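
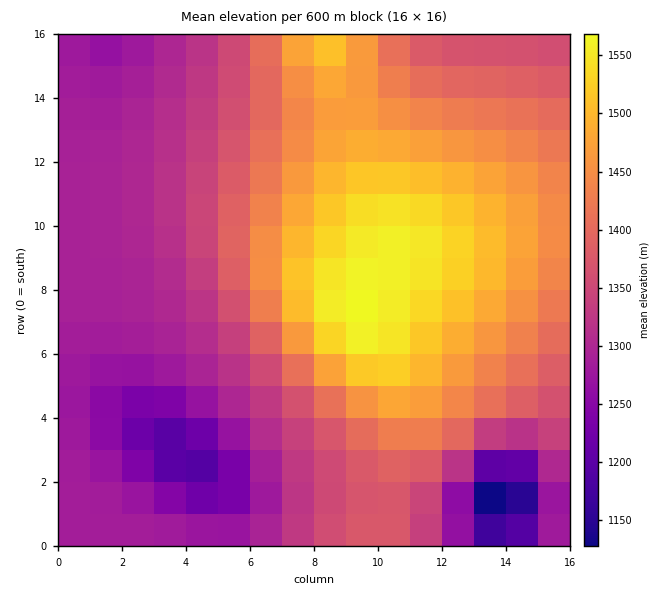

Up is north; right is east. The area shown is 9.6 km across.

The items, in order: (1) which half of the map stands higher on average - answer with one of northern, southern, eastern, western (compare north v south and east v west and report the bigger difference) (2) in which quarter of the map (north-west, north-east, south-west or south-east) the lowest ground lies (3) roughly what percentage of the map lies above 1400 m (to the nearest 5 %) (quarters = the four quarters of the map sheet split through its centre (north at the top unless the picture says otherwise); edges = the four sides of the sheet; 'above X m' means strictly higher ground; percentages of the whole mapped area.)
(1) On average the eastern half of the map is the higher ground.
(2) Look to the south-east quarter for the lowest ground.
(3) Ground above 1400 m makes up about 40 % of the sheet.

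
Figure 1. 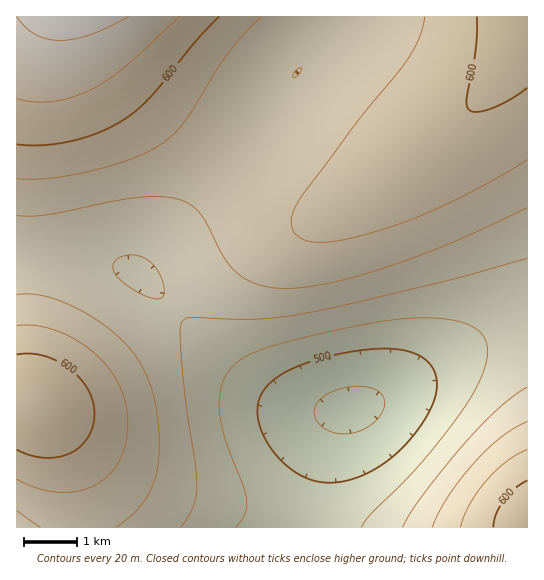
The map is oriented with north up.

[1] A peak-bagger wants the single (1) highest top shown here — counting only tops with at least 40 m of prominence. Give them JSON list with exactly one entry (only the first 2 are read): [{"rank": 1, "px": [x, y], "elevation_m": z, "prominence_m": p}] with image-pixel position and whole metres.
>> [{"rank": 1, "px": [33, 403], "elevation_m": 619, "prominence_m": 69}]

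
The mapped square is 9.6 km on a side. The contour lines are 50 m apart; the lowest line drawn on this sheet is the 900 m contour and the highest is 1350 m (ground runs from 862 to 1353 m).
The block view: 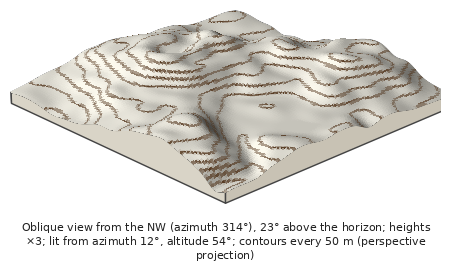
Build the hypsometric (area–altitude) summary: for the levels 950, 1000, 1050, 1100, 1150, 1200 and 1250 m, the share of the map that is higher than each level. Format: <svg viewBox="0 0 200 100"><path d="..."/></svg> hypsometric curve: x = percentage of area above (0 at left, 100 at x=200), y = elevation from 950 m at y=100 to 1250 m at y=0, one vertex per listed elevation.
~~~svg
<svg viewBox="0 0 200 100"><path d="M178 100l-16-17-39-16-28-17-30-17-24-16-26-17"/></svg>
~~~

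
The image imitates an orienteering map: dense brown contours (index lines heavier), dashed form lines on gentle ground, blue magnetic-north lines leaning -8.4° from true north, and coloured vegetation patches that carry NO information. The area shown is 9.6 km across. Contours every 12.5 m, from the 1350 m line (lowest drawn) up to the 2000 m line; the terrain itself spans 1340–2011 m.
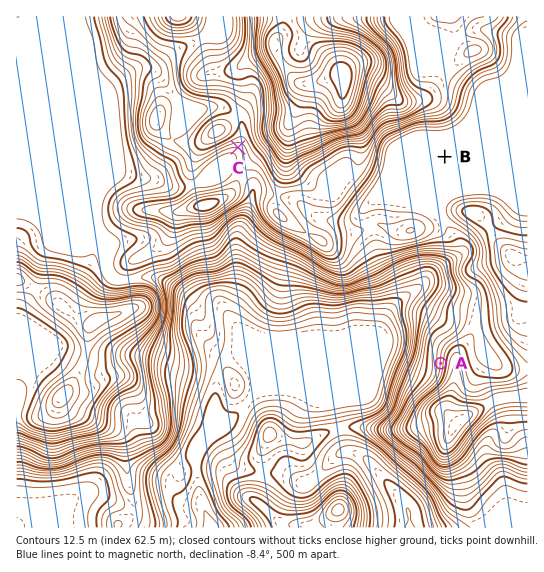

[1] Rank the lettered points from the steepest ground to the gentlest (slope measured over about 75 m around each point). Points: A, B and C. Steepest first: A C B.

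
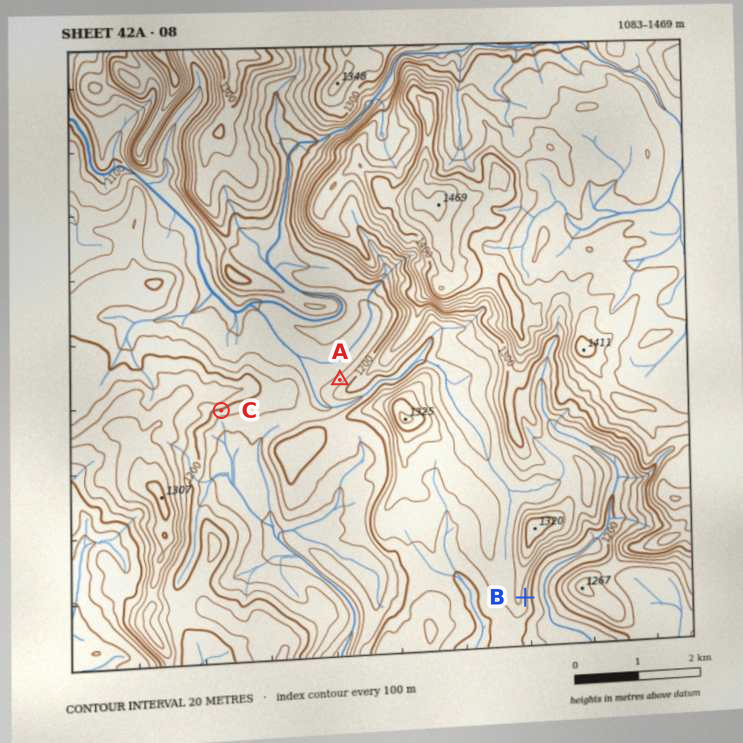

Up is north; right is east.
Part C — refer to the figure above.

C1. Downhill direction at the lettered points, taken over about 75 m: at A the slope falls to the NW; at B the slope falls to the E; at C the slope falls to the S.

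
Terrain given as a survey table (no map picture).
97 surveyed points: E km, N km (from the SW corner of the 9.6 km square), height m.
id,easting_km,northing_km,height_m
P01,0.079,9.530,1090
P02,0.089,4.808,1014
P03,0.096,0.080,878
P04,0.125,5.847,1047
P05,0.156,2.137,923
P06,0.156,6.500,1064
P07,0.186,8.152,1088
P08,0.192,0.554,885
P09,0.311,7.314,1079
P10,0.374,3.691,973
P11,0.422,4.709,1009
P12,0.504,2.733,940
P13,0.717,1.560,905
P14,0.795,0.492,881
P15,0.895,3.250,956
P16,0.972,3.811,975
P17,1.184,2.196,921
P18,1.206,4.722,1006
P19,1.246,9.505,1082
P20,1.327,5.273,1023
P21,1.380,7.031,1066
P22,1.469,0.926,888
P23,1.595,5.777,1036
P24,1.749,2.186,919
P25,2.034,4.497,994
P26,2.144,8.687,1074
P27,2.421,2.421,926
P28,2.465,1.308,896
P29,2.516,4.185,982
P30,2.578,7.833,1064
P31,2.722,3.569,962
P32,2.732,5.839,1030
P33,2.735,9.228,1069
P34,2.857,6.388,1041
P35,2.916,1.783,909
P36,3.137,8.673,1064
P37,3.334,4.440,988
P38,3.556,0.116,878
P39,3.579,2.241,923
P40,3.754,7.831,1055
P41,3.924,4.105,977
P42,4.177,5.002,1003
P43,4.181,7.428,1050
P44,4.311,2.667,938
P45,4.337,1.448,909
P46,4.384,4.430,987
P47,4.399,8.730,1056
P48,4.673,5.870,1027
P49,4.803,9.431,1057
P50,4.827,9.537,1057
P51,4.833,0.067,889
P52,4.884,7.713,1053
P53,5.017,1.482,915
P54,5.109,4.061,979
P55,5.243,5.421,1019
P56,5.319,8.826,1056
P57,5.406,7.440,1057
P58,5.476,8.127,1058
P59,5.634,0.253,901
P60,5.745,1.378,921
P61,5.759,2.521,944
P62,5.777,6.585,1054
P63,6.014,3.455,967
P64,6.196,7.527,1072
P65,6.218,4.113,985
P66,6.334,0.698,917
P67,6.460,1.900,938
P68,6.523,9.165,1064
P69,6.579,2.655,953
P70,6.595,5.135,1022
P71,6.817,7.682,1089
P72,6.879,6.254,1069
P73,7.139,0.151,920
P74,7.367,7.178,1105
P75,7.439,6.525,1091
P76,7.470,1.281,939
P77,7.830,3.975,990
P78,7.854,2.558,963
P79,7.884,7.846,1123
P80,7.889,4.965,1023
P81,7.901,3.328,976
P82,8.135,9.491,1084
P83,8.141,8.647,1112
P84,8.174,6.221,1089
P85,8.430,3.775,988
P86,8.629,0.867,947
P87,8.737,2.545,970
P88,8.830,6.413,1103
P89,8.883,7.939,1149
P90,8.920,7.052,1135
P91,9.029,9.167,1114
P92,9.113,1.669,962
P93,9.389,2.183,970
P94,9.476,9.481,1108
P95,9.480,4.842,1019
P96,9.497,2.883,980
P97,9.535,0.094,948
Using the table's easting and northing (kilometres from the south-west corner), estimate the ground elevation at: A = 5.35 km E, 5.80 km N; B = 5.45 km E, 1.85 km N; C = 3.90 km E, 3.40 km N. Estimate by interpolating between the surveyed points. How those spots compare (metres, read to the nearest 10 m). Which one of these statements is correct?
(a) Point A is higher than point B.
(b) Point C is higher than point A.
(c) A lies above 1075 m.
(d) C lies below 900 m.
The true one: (a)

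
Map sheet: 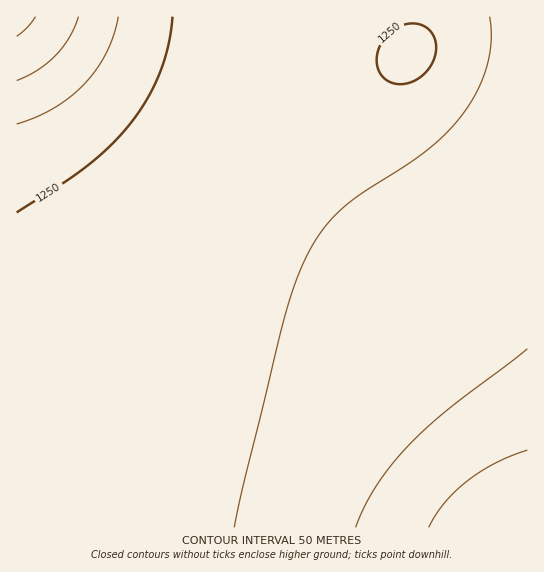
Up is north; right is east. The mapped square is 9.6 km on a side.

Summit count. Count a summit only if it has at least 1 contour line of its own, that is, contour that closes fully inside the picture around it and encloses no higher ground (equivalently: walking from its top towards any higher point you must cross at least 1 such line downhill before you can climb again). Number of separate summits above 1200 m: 1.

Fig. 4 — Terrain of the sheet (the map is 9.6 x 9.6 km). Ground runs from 1060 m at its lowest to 1420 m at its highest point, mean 1210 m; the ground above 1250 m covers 8.4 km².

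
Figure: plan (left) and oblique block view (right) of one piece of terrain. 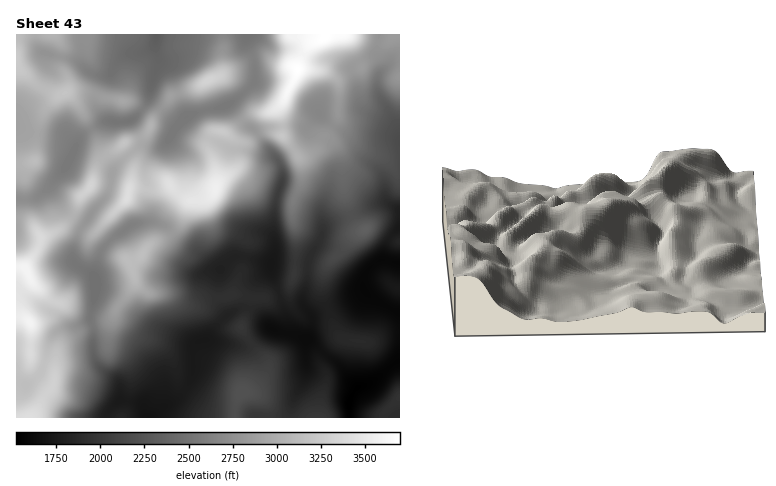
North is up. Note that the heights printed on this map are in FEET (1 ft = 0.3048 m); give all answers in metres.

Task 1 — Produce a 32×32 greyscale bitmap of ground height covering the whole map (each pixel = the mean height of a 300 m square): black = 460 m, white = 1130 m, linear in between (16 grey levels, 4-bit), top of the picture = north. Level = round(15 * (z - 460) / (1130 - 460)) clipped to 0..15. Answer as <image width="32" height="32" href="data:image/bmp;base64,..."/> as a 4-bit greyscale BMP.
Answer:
<image width="32" height="32" href="data:image/bmp;base64,Qk12AgAAAAAAAHYAAAAoAAAAIAAAACAAAAABAAQAAAAAAAACAAATCwAAEwsAABAAAAAAAAAAAAAAABEREQAiIiIAMzMzAERERABVVVUAZmZmAHd3dwCIiIgAmZmZAKqqqgC7u7sAzMzMAN3d3QDu7u4A////AN3KdTIiERIjNERDMzMgEjPMy5ZDIhESIjRVRDIzIAEju8yXUyIiIiI0VUQyIiAAErvMp2QzIiIiI0REMhIhAAHMvKhlVDIiIiM0RDESEREQzLuoZ2QzMiIiMzMhESIiEc27qHd1RDIiIjMhEREiIiHeyph4hlQzIiIzERESIiIh7cuoeJdlRDMyMiESEiEREd3MuXiZh2VDMzMiIiIhERHd26h3mqmGQzMzIiIiIRER7sqHd5uodTMiMiIzMzEREe24d3irqXVDIiIiIzRCERHduHiIq7qGVDIiIiMzRDERvMqJmJmqmFVDMyI0M0VTIqzMqamImZmGZDMiRUNFVTKru6mbqIiauoVEM1ZURVVCmZqqmsuqrN3IZlNnVFVUMpiJrLq9u83d7JhkZ2VWVDOpiJvKvczd3e25hVh2ZmVEqpd5uqy7y7zdyoZZh2ZlVauYeKqrupmrzMp2eph3ZVWqmHiau6h4m7u6h6qZh2ZVqph4mZqpd5u7upq5mYh2VaqYiId3moeJqqmruYiIdlWqqpqYiImId4iKzcmImHZVqru6mZmHmZmHea3riJh3Zqu7upiIdomsuoiL7amZh3i7qqh3d3Znm8yoi+/cuZh5ypmYh3dmZniqmIvv7LmZiLmZmId2ZmZ3iYeK3u3LqZm6qpiHdmZmd4h3et7/7sqZ"/>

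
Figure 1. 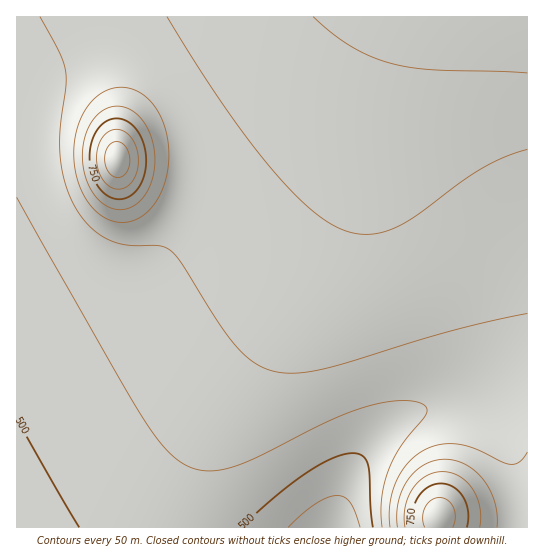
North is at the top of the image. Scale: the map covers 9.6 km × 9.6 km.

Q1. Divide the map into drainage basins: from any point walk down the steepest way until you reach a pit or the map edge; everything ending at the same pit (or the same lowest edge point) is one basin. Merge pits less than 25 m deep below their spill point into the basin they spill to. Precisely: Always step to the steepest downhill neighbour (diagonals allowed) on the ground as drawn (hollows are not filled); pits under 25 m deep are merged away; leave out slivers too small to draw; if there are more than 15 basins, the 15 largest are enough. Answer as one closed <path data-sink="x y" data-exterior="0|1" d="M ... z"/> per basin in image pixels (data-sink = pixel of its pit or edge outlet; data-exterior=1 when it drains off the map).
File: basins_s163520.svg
<path data-sink="17 527" data-exterior="1" d="M401 16l-385 1 1 511 159-1 1-20 8-29 26-53 32-51 64-85 24-38 9-18 15-44 22-108z"/><path data-sink="333 527" data-exterior="1" d="M527 16l-125 0-2 2-23 63-22 108-15 44-9 18-24 38-64 85-39 63-21 49-7 31 1 11 351-1z"/>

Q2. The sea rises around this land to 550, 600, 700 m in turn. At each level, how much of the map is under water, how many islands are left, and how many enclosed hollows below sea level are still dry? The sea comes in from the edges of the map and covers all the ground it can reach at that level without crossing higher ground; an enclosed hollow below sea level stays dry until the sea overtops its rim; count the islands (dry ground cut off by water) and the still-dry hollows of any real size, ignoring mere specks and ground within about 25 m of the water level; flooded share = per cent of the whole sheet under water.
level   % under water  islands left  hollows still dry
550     19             0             0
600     43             0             0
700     93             1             0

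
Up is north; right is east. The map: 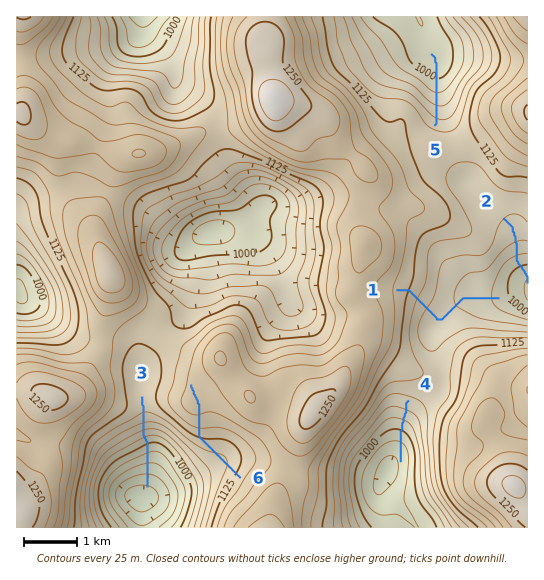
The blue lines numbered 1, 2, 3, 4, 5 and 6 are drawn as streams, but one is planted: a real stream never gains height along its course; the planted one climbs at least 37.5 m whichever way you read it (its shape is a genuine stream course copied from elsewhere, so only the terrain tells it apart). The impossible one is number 6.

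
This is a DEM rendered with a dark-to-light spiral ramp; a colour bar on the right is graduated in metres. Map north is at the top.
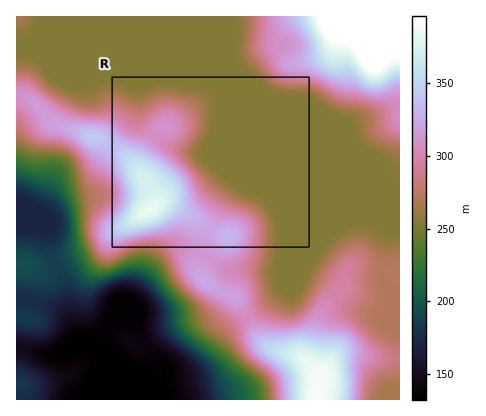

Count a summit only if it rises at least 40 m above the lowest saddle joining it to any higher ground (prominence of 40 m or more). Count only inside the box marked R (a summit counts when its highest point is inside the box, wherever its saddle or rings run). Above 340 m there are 1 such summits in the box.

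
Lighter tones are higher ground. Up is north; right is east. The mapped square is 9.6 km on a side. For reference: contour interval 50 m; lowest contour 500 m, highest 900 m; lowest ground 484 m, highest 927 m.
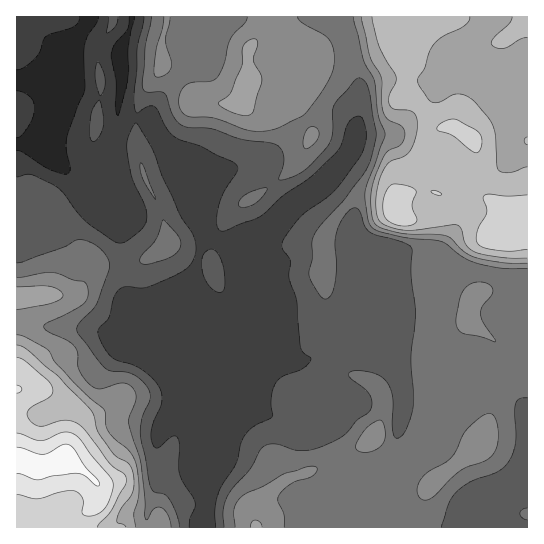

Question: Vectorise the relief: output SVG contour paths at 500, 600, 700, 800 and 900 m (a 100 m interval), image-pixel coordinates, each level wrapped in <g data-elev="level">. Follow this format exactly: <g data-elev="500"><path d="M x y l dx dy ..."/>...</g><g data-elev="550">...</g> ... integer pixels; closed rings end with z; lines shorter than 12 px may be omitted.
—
<g data-elev="500"><path d="M17 138l5-3 7-9 4-9 2-8-1-7-4-5-7-5-6-1"/><path d="M17 70l8-3 12-10 9-20 28-11 4-4 1-5"/><path d="M98 17l-1 6-8 11-4 8-1 12 1 36-18 48-1 12 4 17-1 6-6 1-12-4-29-18-5-1"/><path d="M134 17l-6 30 1 23-2 12-9 33-3-8 1-26-5-22 0-6 4-10 13-14 1-12"/></g><g data-elev="600"><path d="M180 527l-3-12-7-15-5-6-12-3-4-10-9-48 2-16 8-18 0-5-2-5-6-8-9-7-8-2-14-1-6-3-28-37 0-4 2-4 14-14 5-8 11-32 0-6-2-6-12-12-8-4-8-1-16 7-46 16"/><path d="M441 527l8-24 8-12 16-10 26-10 10-10 5-10 2-9-1-38 4-5 8-1"/><path d="M527 508l-5 2-2 4 2 4 5 2"/><path d="M141 263l8 1 17-5 8-4 6-6 1-6-2-5-16-18-8 20-14 17-1 4z"/><path d="M241 207l8-1 6-3 9-8 3-7-9 1-14 6-6 8 1 3z"/><path d="M155 199l-10-30-4-6-1 6 2 8z"/><path d="M151 17l-6 30-3 36 2 7 3 2 12 0 6 1 9 24 4 5 5 4 28 3 28 10 31 4 8 3 4 5 2 7-5 22 11-2 12-6 23-22 4-7 3-6 0-26 3-8 22-24 4-1 5 5 4 12 6 38-6 28-7 13-17 24-28 31-6 12 1 16-4 18 4 9 9 14 3 1 4-1 4-8 3-20-1-25 1-11 5-13 10-12 4-1 4 2 6 16 5 6 36 11 4 3 2 4-1 25 4 38-4 45 3 44-3 13-7 18-6 5-3 0-1-3-2-10 1-28-3-9-4-7-5-5-8-3-14-2-8 0-3 3 1 3 16 12 6 8 1 8-3 6-12 9-15 17-24 11-9 2-11 0-24-6-11 3-4 4-9 18-16 17-7 11-4 14 1 16"/></g><g data-elev="700"><path d="M136 527l-2-13 4-15 1-13-2-19-4-11-6-7-12-9-7-9-2-6-1-12-2-4-13-11-18-17-17-19-7-12-22-13-9-2"/><path d="M262 527l-2-5-5-2-3 2-2 5"/><path d="M17 309l34-6 9-4 3-4-4-5-9-4-33 1"/><path d="M243 115l6 0 4-2 9-31-1-7-8-14 5-16-1-4-2-2-6 1-6 6-1 19-10 25-3 5-11 8 9 7z"/><path d="M361 17l9 40 11 21 1 24 1 11 6 7 13 7 3 6-1 6-3 6-12 5-4 5-10 23-4 23 1 16 3 6 7 5 19 5 45 3 5 3 14 14 13 5 27 5 22 0"/></g><g data-elev="800"><path d="M98 527l1-4 13-14 13-24 1-8-3-4-13-9-24-33-9-8-14-3-22 6-6-1-5-4-3-6 1-5 5-4 17-9 3-4 0-4-6-10-22-18-8-4"/><path d="M402 226l11-1 4-4-5-15 4-15-7-5-16-2-4 3-4 8-2 8 0 10 2 5 4 3z"/><path d="M438 195l4-1-7-3-4 0z"/><path d="M527 195l-20 1-18-2-5 1-1 3 3 9 1 6-8 14-3 11 3 7 8 4 22 2 18-1"/><path d="M475 153l4-2 3-9-1-7-4-4-23-12-8 2-8 5-1 3 1 2 15 5z"/></g><g data-elev="900"><path d="M17 473l21 7 15-4 25-3 7 3 12 10 3-1-2-5-12-12-12-19-5-4-7 0-12 7-7 2-26-7"/></g>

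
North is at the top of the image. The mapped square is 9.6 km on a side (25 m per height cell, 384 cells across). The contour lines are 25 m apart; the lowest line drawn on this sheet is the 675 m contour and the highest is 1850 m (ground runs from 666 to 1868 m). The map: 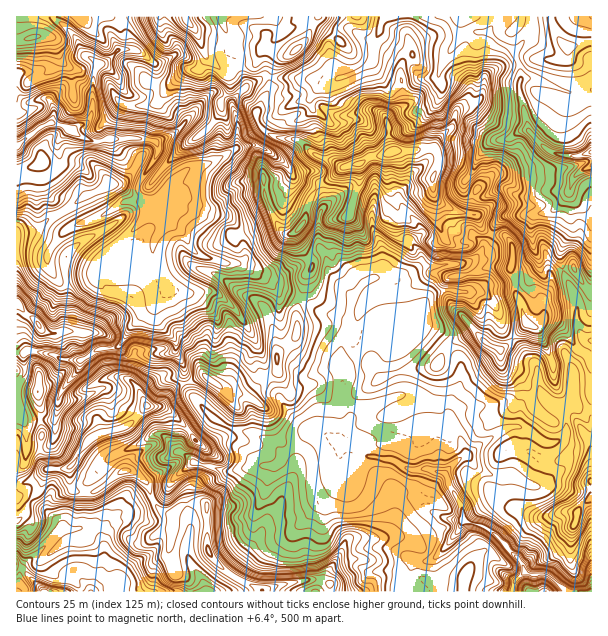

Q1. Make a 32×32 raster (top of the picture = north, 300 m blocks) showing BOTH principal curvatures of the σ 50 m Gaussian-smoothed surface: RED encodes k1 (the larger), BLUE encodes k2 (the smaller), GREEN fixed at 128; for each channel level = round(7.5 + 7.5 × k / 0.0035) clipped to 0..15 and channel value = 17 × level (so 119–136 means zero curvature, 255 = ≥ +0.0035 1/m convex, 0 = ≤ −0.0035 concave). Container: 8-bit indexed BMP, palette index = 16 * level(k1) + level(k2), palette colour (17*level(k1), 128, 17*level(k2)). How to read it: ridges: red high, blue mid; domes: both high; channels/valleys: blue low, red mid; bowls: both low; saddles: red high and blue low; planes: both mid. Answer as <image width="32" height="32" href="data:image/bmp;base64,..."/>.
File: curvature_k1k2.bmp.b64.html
<image width="32" height="32" href="data:image/bmp;base64,Qk02CAAAAAAAADYEAAAoAAAAIAAAACAAAAABAAgAAAAAAAAEAAATCwAAEwsAAAABAAAAAAAAAIAAABGAAAAigAAAM4AAAESAAABVgAAAZoAAAHeAAACIgAAAmYAAAKqAAAC7gAAAzIAAAN2AAADugAAA/4AAAACAEQARgBEAIoARADOAEQBEgBEAVYARAGaAEQB3gBEAiIARAJmAEQCqgBEAu4ARAMyAEQDdgBEA7oARAP+AEQAAgCIAEYAiACKAIgAzgCIARIAiAFWAIgBmgCIAd4AiAIiAIgCZgCIAqoAiALuAIgDMgCIA3YAiAO6AIgD/gCIAAIAzABGAMwAigDMAM4AzAESAMwBVgDMAZoAzAHeAMwCIgDMAmYAzAKqAMwC7gDMAzIAzAN2AMwDugDMA/4AzAACARAARgEQAIoBEADOARABEgEQAVYBEAGaARAB3gEQAiIBEAJmARACqgEQAu4BEAMyARADdgEQA7oBEAP+ARAAAgFUAEYBVACKAVQAzgFUARIBVAFWAVQBmgFUAd4BVAIiAVQCZgFUAqoBVALuAVQDMgFUA3YBVAO6AVQD/gFUAAIBmABGAZgAigGYAM4BmAESAZgBVgGYAZoBmAHeAZgCIgGYAmYBmAKqAZgC7gGYAzIBmAN2AZgDugGYA/4BmAACAdwARgHcAIoB3ADOAdwBEgHcAVYB3AGaAdwB3gHcAiIB3AJmAdwCqgHcAu4B3AMyAdwDdgHcA7oB3AP+AdwAAgIgAEYCIACKAiAAzgIgARICIAFWAiABmgIgAd4CIAIiAiACZgIgAqoCIALuAiADMgIgA3YCIAO6AiAD/gIgAAICZABGAmQAigJkAM4CZAESAmQBVgJkAZoCZAHeAmQCIgJkAmYCZAKqAmQC7gJkAzICZAN2AmQDugJkA/4CZAACAqgARgKoAIoCqADOAqgBEgKoAVYCqAGaAqgB3gKoAiICqAJmAqgCqgKoAu4CqAMyAqgDdgKoA7oCqAP+AqgAAgLsAEYC7ACKAuwAzgLsARIC7AFWAuwBmgLsAd4C7AIiAuwCZgLsAqoC7ALuAuwDMgLsA3YC7AO6AuwD/gLsAAIDMABGAzAAigMwAM4DMAESAzABVgMwAZoDMAHeAzACIgMwAmYDMAKqAzAC7gMwAzIDMAN2AzADugMwA/4DMAACA3QARgN0AIoDdADOA3QBEgN0AVYDdAGaA3QB3gN0AiIDdAJmA3QCqgN0Au4DdAMyA3QDdgN0A7oDdAP+A3QAAgO4AEYDuACKA7gAzgO4ARIDuAFWA7gBmgO4Ad4DuAIiA7gCZgO4AqoDuALuA7gDMgO4A3YDuAO6A7gD/gO4AAID/ABGA/wAigP8AM4D/AESA/wBVgP8AZoD/AHeA/wCIgP8AmYD/AKqA/wC7gP8AzID/AN2A/wDugP8A/4D/APWgwreFh3Wjs8aDlPXn5/Xk2aallnaHh6eXxqDy0KDg0sh2doeFhLbXlKX2hWR0dIT2hKWWhpWVl6jE87DU58HEkrenlpXItMeD93VlhnZ2hZPGhZaGmJOluOaQpZXGotemdIWWlZa2t4T2dXWWh4aHlce2l4eIuJDAgManltezx4J0hJOFZbbWpviFlYWXh3aGdYaHh4a1oMfHp6bHx+SWtMXX6INj9XDH18WVhZeXd3d3d4eHl7eQt6iHdnR0xbT39aSE9/bXsbLDgHSGhqeHd4eHmJWTkbaWlXWGh4TIksSD9nOCtZOikPL2hIaGl4eHh4WUpaeno4S5l5eXlrWj5nLH97WjspH09qSVhZaGh4eGh4eHh4eVlpSXhoV0tnTUoca3pfeE1vZxgbSFtnV2h4eHiId3h4aYl4WGuKS2lPZwo7aFpvf3YnG21uejp4aXhoaGh4eHdoaFlqaElJaS+LDl5KT3pKPA19eXlZWmp5aGp5eGhpaGhqa2lrSkprL5wYC42LWUyKDnlpaU14WGdnanl6enyYWEyLaE5ZOmgKCzs4Cg5sWwtbaVp4HXp4Z2h5Z2doank5X3xWPkcbaE9/f4+eWAc5OWx7STlKXIlpeGh3d3dnWT9pWy2ce0hPW1lKeXxpR2hYWU1IDHlMiFhoaXdod2lPijk5TGyJWV15aUlXOEhod2dXOR6MiDtZaHdpeXl3WioHKD55bIg6W1dLR0dXeHh4WV1+aWg3SmyHWGdoZ2pdb3xYPmpcWh5LVjx5Z0h4eGlueigoOElaPFlIWFdZWCoYCShPeSxcSzt4aT58aDhoaWlLe4pYXY+HGEpdWCtbL41rSj+ZDYlJTIxpWCovekh3aGdZWUdfbm0efqoLi3k8aV1rGigpWFlpaVtceWgaOGh3aFhJbHtIXkcfeAtpOn5tXE57SVloWWhXSVuMXpseaFhpXXtPeWgueloqKlg7fmUOazk4aGg7i2l3Sk1pbUsOVzg4WV+sKAkuX41JWVk/iVoNi4hrfXwpLIpcallMjBxPeEgWDggMX3xYXW+Pfm6KaClKWngKCgsMCxgPKAcIGQ1PjVoPj15qWDhZP0kaTm1oODo4C3qKXYtKLVoMfIt9hwo/eQ+HSlk7S0tPmTgYH2pqaXkpiYl6OBpNeA+LOmtpaQ48DGl5WUhZa2g8XHcNbot4Sll4eHtMekxsDBt8bFx7bXlKK0c3V1hIWF1oJypcfWdISFhoaFhcajgMLWgJCz1paWt8bHlHWmhIbGuISVhca0t7eohse42ZDXooGW1YTGhoaoldjGo8eEhaenhoWGhZWFhrimhqWQxramo9jE+KWFlpaFhsa1k7eDtZSVlpaGl4WnhoY="/>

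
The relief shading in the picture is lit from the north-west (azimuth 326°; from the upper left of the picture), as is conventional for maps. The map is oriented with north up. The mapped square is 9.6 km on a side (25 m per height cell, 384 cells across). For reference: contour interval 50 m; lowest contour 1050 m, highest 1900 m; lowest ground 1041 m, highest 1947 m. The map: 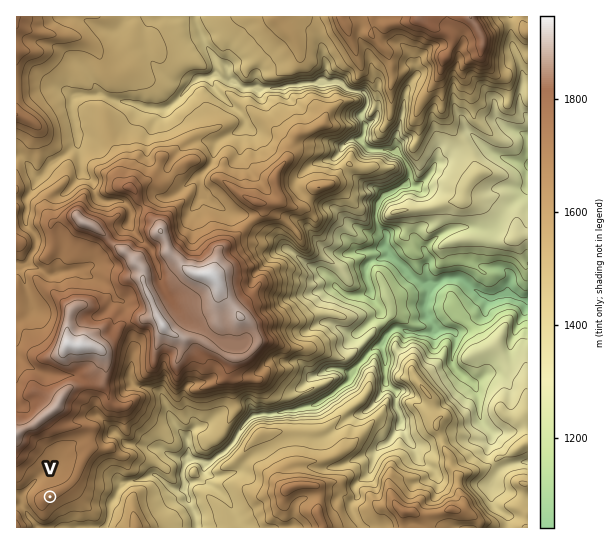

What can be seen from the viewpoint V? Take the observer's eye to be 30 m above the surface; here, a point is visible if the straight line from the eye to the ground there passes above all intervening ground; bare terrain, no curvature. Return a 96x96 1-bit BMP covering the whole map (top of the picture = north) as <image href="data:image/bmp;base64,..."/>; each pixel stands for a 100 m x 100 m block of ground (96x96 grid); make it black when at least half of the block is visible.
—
<image width="96" height="96" href="data:image/bmp;base64,Qk2+BAAAAAAAAD4AAAAoAAAAYAAAAGAAAAABAAEAAAAAAIAEAAATCwAAEwsAAAIAAAAAAAAA////AAAAAADAej4AB//vwAAAAACAej4AB//ngAAAAACH/j4AD//ngAAAAAAH/hwAH//HgAGAAAAP/BwAH//BgAMAAAAP+AwAPf/AAAIAAAAP+A4AO//gAAAAAADP8AcAf//gAAAAAAD/8ACAf//4AAAAAAD/8AAI///4AAAAAAD/8AAYz/+AAAAAAAD/+AAYB//gAAAAAAD/+AgAB//wAAAAAAD//BgAM//4AAAAgAD//kAAcP/4CAAAgAD//AAAfH/8HgABAAD//AAAfj/+PwABAAD//gAAPh//nIADAAB//gAAPwwfxIAGAAAfgAAAHwQAIEAOAAAHwBwAH4AAECAPAAAD4HwAH8AADBAfAAABgPgAf8AABgg+AAAACMAAf4HAA4B8AAAAWYAA/4YAAYA8AAAAP4AH//4DAcA4AAAAH4AH//4AwMAwAAAAA4AO//wAAMDwAAAAB4AO/wAAAGDgAAAAB4AOf4AAACDAAAAAB8BOd+AAAADAAAAAB8BOZ/AAAADAAAAAH4BOHgAAAAHAAAAAHwBvHAAAAABgAAAAAAB/MAAAAAAAAAAAAAB/AAAAAAAAAAAAAAB4AAAAAAAAAAAAAABwAAAAAAAAAAAAAADgAHAAAAAAAAAAAADgAEAAAAAAAAAAAABAAMAAAAAAAAAAAABAAIAAAAAAAAAAAABAAAAAAAAAAAAAAACAAAAAAAAAAAAAAAAAAAAAAAAAAAAAAAAAAAAAAAAAAAAAAAAAAAAAAAAAAAAAAAAAAAAAAAAAAAAAAAAAAAAAAAAAAAAAAAAAAAAAAAAAAAAAAAAAAAAAAAAAAAAAAAAAAAAAAAAAAAAAAAAAAAAAAAAAAAAAAAAAAAAAAAAAAAAAAAAAAAAAAAAAAAAAAAAAAAAAAAAAAAAAAAAAAAAAAAAAAAAAAAAAAAAAAAAAAAAAAAAAAAAAAAAAAAAAAAAAAAAAAAAAAAAAAAAAAAAAAAAAAAAAAAAAAAAAAAAAAAAAAAAAAAAAAAAAAAAAAAAAAAAAAAAAAAAAAAAAAAAAAAAAAAAAAAAAAAAAAAAAAAAAAAAAAAAAAAAAAAAAAAAAAAAAAAAAAAAAAAAAAAAAAAAAAAAAAAAAAAAAAAAAAAAAAAAAAAAAAAAAAAAAAAAAAAAAAAAAAAAAAAAAAAAAAAAAAAAAAAAAAAAAAAAAAAAAAAAAAAAAAAAAAAAAAAAAAAAAAAAAAAAAAAAAAAAAAAAAAAAAAAAAAAAAAAAAAAAAAAAAAAAAAAAAAAAAAAAAAAAAAAAAAAAAAAAAAAAAAAAAAAAAAAAAAAAAAAAAAAAAAAAAAAAAAAAAAAAAAAAAAAAAAAAAAAAAAAAAAAAAAAAAAAAAAAAAAAAAAAAAAAAAAAAAAAAAAAAAAAAAAAAAAAAAAAAAAAAAAAAAAAAAAAAAAAAAAAAAAAAAAAAAAAAAAAAAAAAAAAAAAAAAAAAAAAAAAAAAAAAAAAAAAAAAAAAAAAAAAAAAAAAAAAAAAAAAAAAAAAAAAAAAAAAAAAAAAAAAAAAAAAA="/>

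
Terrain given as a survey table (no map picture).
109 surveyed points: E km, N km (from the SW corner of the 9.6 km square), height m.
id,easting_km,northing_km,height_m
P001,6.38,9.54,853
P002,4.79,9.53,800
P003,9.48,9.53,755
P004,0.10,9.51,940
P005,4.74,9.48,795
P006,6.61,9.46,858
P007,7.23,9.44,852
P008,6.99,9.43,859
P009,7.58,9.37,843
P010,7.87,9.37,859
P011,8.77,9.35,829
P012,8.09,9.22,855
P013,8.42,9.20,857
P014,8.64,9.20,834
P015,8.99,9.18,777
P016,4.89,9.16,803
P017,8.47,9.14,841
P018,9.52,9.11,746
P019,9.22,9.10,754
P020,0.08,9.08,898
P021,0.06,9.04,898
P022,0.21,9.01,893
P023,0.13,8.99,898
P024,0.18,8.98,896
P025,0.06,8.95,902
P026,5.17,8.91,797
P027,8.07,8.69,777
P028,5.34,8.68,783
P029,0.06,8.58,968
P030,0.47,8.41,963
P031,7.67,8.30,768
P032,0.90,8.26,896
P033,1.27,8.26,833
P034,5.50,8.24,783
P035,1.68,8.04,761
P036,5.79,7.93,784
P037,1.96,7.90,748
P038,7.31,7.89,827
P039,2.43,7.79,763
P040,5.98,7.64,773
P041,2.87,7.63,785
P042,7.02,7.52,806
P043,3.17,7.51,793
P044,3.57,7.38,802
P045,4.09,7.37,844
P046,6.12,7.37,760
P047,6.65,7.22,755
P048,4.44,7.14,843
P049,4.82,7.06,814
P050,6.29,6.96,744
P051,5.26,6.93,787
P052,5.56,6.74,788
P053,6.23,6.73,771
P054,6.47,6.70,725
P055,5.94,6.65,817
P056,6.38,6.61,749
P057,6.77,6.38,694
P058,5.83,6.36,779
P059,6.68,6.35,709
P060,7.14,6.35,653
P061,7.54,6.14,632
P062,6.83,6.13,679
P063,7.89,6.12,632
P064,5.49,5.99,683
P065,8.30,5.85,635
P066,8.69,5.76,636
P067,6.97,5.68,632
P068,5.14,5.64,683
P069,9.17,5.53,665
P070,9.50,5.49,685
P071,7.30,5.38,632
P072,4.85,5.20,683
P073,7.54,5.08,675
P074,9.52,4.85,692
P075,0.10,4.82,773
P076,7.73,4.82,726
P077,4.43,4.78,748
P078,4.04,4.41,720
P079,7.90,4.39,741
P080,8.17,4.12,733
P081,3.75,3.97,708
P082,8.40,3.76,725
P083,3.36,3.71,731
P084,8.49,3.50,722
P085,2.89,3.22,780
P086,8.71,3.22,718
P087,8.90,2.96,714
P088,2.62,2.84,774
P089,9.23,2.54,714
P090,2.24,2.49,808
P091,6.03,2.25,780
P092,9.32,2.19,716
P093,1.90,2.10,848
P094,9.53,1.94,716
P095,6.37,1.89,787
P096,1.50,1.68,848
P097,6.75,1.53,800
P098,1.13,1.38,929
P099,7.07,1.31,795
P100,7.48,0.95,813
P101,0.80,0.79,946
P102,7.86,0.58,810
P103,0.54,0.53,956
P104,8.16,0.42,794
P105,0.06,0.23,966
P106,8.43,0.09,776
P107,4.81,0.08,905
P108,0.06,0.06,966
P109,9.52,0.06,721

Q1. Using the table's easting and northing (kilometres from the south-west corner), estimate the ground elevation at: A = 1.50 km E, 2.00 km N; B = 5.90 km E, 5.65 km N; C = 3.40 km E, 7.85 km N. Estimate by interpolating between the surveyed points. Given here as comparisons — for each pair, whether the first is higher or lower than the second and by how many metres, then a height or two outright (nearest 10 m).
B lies lower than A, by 150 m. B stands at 680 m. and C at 780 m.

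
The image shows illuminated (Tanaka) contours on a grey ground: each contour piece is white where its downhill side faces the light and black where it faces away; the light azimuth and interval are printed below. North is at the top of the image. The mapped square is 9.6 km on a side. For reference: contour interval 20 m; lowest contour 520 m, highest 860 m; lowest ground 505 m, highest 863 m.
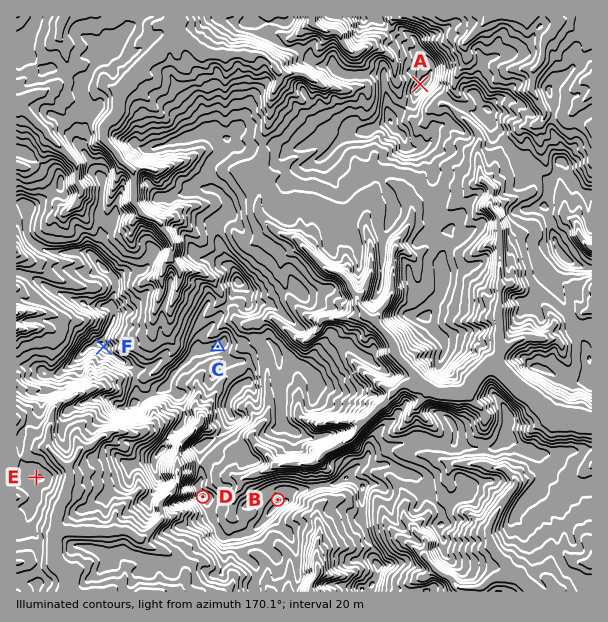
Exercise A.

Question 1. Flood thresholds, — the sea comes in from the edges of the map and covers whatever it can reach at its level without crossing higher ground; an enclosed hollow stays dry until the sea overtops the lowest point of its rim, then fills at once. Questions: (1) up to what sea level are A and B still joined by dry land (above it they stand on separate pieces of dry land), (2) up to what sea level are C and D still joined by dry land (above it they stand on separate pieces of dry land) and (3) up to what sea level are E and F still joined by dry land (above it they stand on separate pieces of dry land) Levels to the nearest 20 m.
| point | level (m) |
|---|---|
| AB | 660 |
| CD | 740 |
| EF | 580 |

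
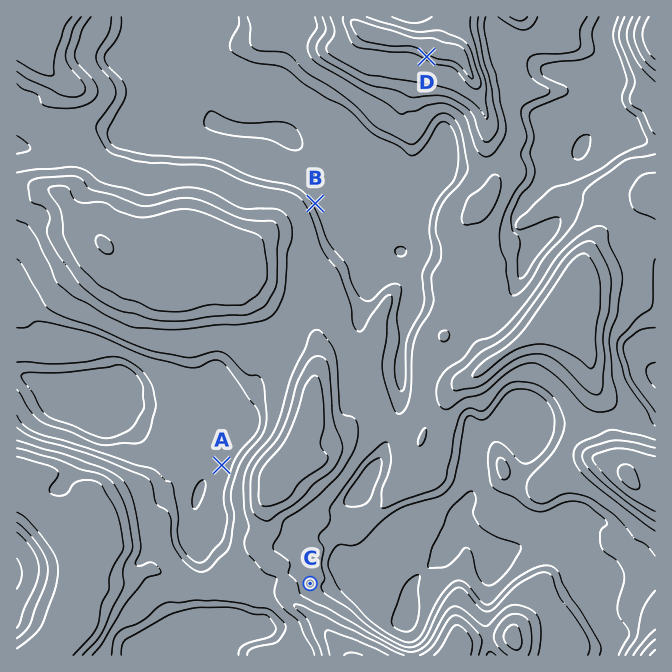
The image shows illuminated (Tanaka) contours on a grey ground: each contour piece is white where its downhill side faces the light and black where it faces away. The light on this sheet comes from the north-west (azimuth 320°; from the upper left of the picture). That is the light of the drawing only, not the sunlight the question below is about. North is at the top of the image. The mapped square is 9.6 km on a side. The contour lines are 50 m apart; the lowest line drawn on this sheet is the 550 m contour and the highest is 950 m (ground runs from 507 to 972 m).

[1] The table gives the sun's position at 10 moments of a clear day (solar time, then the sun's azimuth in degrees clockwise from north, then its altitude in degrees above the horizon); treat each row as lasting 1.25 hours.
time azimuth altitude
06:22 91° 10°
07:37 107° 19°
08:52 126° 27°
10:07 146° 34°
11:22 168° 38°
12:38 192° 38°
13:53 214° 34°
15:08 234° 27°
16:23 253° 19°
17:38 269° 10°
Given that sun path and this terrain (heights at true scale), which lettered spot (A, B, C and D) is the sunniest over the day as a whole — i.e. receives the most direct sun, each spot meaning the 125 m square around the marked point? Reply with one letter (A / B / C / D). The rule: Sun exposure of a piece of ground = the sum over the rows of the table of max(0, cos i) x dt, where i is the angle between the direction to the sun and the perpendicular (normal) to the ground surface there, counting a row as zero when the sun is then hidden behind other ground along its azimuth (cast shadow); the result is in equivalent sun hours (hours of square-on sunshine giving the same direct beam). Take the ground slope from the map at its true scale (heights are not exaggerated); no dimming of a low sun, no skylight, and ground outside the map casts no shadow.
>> D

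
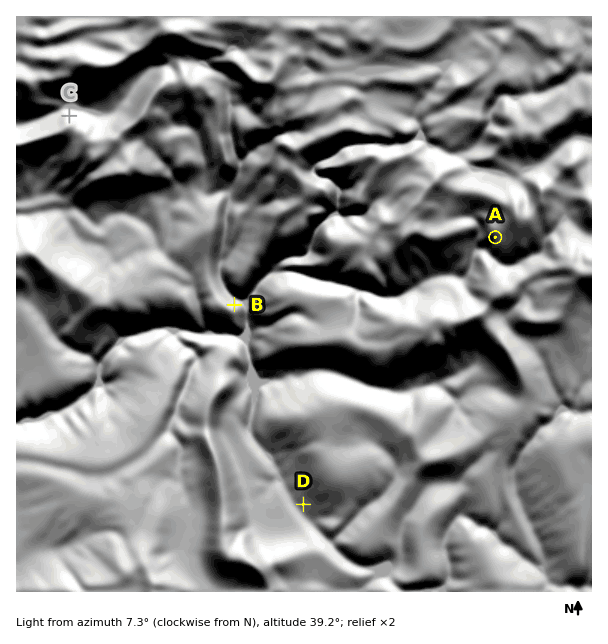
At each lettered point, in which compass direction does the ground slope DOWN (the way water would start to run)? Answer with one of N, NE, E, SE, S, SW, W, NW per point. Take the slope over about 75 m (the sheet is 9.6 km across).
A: SW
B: NE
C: N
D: SW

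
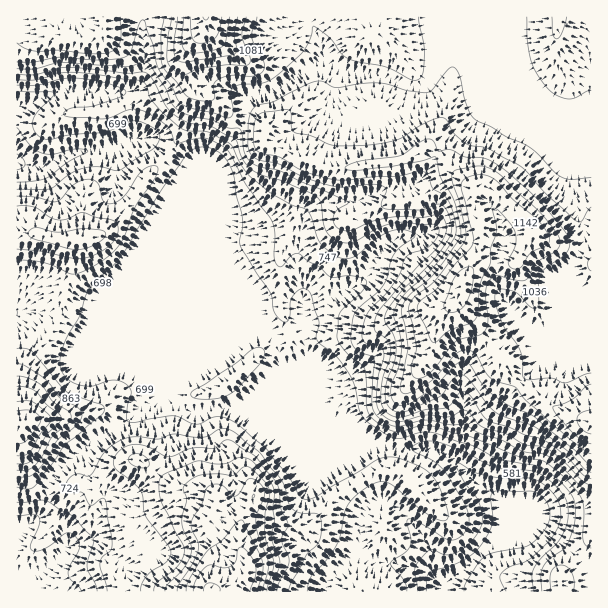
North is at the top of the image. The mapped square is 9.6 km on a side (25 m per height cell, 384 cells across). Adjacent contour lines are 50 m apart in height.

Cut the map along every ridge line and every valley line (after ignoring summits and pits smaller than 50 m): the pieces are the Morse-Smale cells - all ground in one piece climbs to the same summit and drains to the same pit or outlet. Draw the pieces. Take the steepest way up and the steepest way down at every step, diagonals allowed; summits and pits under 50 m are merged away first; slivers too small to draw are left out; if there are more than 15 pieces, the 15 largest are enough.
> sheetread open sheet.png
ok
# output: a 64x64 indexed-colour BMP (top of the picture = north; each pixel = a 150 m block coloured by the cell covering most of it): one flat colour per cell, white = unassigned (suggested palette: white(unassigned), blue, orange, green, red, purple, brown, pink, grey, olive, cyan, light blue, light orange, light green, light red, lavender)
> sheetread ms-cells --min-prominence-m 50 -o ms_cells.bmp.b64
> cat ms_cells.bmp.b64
<image width="64" height="64" href="data:image/bmp;base64,Qk12CAAAAAAAAHYAAAAoAAAAQAAAAEAAAAABAAQAAAAAAAAIAAATCwAAEwsAABAAAAAAAAAA////ALR3HwAOf/8ALKAsACgn1gC9Z5QAS1aMAMJ34wB/f38AIr28AM++FwDox64AeLv/AIrfmACWmP8A1bDFAGZmZmZmZmZmZmZmYzMzMzMzMiIiIiIiIiIiIiIiIiIiZmZmZmZmZmZmZmZmMzMzMzMyIiIiIiIiIiIiIiIiIiJmZmZmZmZmZmZmZmYzMzMzMzMiIiIiIiIiIiIiIiIiImZmZmZmZmZmZmZmYzMzMzMzMzIiIiIiIiIiIiIiIiInZmZmZmZmZmZmZmZjMzMzMzMzMyIiIiIiIiIiIiIiIndmZmZmZmZmZmZmZjMzMzMzMzMzIiIiIiIiIiIiIiJ3d9ZmZmZmZmZmZmZmMzMzMzMzMzMiIiIiIiIiInciJ3d31mZmZmZmZmZmZmMzMzMzMzMzMyIiIiIiIiIid3d3d3fdZmZmZmZmZmZmZjMzMzMzMzMzMiIiIiIiIiJ3d3d3d93WZmZmZmZmZmZmMzMzMzMzMzMyIiIiIiIiInd3d3d33dZmZmZmZmZmZmYzMzMzMzMzMzIiIiIiIiInd3d3d3fd3WZmZmZmZmZjMzMzMzMzMzMzIiIiIiIiInd3d3d3d93dZjMzZmZmMzMzMzMzMzMzMzMiIiIiIiInd3d3d3d33d3TMzM2ZmMzMzMzMzMzMzMzMiIiIiIiIhd3d3d3d3fd3YgzMzM2MzMzMzMzMzMzMzMyIiIiIiIhF3d3d3d3d93YiIMzMzMzMzMzMzMzMzMzMzMiIiIiIRERd3d3d3d32IiIiDMzMzMzMzMzMzMzMzMiIiIREREREREXd3d3d3fYiIiIiDMzMzMzMzMzMzMzIiIiIRERERERERd3d3d3d4iIiIiIiDMzMzMzMzMzMyIiIhERERERERERF3d3d3d3iIiIiIiIgzMzMzMzMzIiIiIhEREREREREREXd3d3d3eIiIiIiIiIMzMyIiIiIiIiIhERERERERERERF3d3d3d4iIiIiIiIiIMiIiIiIiIiIiERERERERERERERd3d3d3iIiIiIiIiIiCIiIiIiIiIiIRERERERERERERF3d3d3eIiIiIiIiIiIgiIiIiIiIiIRERERERERERERERd3d3d4iIiIiIiIiIiIgiIiIiIiIhEREREREREREREREXd3d3iIiIiIiIiIiIiIgiIiIiIhERERERERERERERERF3d3eIiIiIiIiIiIiIiIgiIiIiEREREREREREREREREXd3d4iIiIiIiIiIiIiIiIIiIiIRERERERERERERERERF3d3iIiIiERERERERERERCIiIhEREREREREREREREREXd3eIiIhEREREREREREREQSIiERERERERERERERERERF3d4iIhEREREREREREREQSIiIREREREREREREREREREXd3REREREREREREREREQRIiIhERERERERERERERERERd3dERERERERERERERERRERERIiEREREREREREREREREXd0RERERERERERERERFEREREiIiERERERERERERERERdxREREREREREREREREERERESIiIiERERERERERERERERFEREREREREREREREURERESIiIiIREREREREREREREREUREREREREREREREQRERERIiIiIiERERERERERERERERRERERERERERERERREREREiIiIiIRERERERERERERERFERERERERERERERFERERESIiIiIhEREREREREREREREUREu7u0REREREREUREREREiIiIiERERERERERERERERu7u7u7tEREREREVRERERESIiIiERERERERERERERERG7u7u7u7RERERERVERERERIiIiEREREREREREREREREbu7u7u7u0RERERVURERERESIiIRERERERERERERERERu7u7u7u7tERERFVRERERERERERERERERERERERERERG7u7u7u7u0RERFVVEREREREREREREREREREREREREREbu7u7u7u7tEREVVURERERERERERERERERERERERERERu7u7u7u7u7REVVVRERERERERERERERERERERERERERG5mbu7u7u7u0VVVREREREREREREREREREREREREREREZmZmbu7u7u7lVVVURERERERERERERERERERERERERERmZmZmZmbu7mZVVVRERERERERERERERERERERERERERGZmZmZmZmZmZlVVVUREREREREREREREREREREREREREZmZmZmZmZmZmZVVVVERERERERERERERERERERERERERmZmZmZmZmZmZlVVVURERERERERERERERERERERERERGZmZmZmZmZmZmVVVVREREREREREREREREREREREREREcyZmZmZmZmZmZlVVVERERERERERERERERERERERGqqqzMyZmZmZmZmZmVVVVVURERERERERERERERERERqqqqrMzMzMzMzMmZmZVVVVVVUREREREREVURERERGqqqqqqszMzMzMzMyZmZVVVVVVVVERERERVVVVERERqqqqqqqqzMzMzMzMzJmZlVVVVVVVVVEVVVVVVVWhEaqqqqqqqqrMzMzMzMzMmZmVVVVVVVVVVVVVVVVVVaoaqqqqqqqqqszMzMzMzMyZmZVVVVVVVVVVVVVVVVVVqqqqqqqqqqqq7uzMzMzMzJmZmVVVVVVVVVVVVVVVVVWqqqqqqqqqqqru7u7u7szMmZmZlVVVVVVVVVVVVVVVVaqqqqqqqqqqqu7u7u7uzMyZmZmVVVVVVVVVVVVVVVVVqqqqqqqqqqqq"/>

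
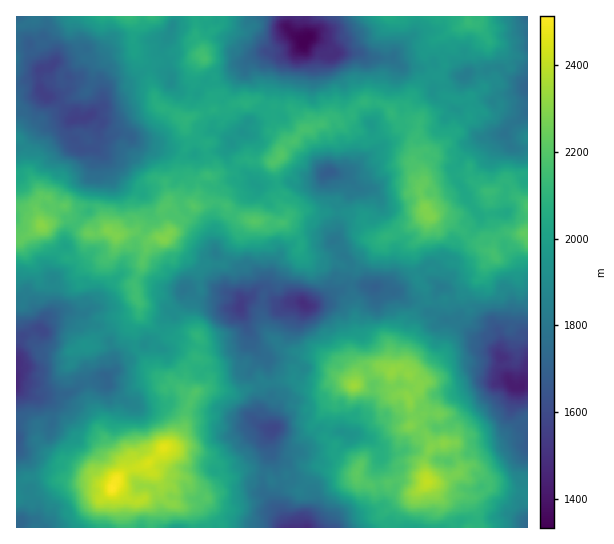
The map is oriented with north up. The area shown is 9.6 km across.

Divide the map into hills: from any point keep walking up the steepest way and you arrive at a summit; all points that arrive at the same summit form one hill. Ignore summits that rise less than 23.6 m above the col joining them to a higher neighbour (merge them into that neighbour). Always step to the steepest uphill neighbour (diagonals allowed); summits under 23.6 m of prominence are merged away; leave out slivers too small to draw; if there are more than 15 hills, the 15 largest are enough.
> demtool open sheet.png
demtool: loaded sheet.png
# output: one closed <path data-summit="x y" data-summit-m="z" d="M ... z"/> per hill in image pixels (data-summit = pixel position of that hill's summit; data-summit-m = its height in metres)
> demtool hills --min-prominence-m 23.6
<path data-summit="113 489" data-summit-m="2514" d="M165 319l-2 11-6 7-8 3-6 5-13 2-13 9-2 3 0 11-8 6-20 5-22 14-22 0-8 2-19-7 1 138 144-1-1-20-5-17-5-3-9 0-5-5-8-24-15-19 3-29-8-13-1-10 2-2 12 14 17 8 25-2 7-2 25 9 18 0 8-3 13 8 16 0 9 8 2 0-1-10 12-20 0-14-4-12 0-10-15-12-4-16-4 12-14 4-26 2-31-12-7-8z"/><path data-summit="426 209" data-summit-m="2289" d="M391 57l-23 1 5 4 6 15 0 12-4 9 0 20-4 5 1 12 4 6 0 8-29 24-10 1 9 2 6 6 0 4-4 9-11 11 2 27-6 8 6 4 2 8 10 12-4 20 7-1 41 7 15-15 12-4 7-8 4 0 5 4 8-9 7 0 6-14 20-20 1-10-13-16-4-12-8-10-2-8 5-5-1 5 6 6 11-3 15-14 15-23-11 0-7 2-8-1-21-27-24-14 0-9-4-8-10-10-17-1z"/><path data-summit="41 225" data-summit-m="2305" d="M71 120l-28 7-18 18-9 4 1 208 4-19 13-9 5 0 13-19 0-29 13-9 7-9 0-6-7-11 0-8 7-11 17-17 2-5 5-55-2-2-12 1-3-3-8-11-2-12z"/><path data-summit="427 482" data-summit-m="2407" d="M525 429l-26 12-22 6-8 6-19 8-17-2-15-8-37 2-5 18 5 35-10 6-24 5-5 3-6 7 191 1 1-95z"/><path data-summit="393 371" data-summit-m="2324" d="M377 287l-2 0 0 12-10 11-4 11 2 40 10 24 0 8-6 18-14 7-5 16 10 1 13 5 9 9 1 4 17 0 6-3 5-9 10-6 3-7 11-3-2-6 0-9 4-11 4-4 16-2 26-10 28-2-6-11-4-17-13-14-12-2-16-18-13 1-10-7-8-1-13-11-9-1-12-9z"/><path data-summit="354 386" data-summit-m="2343" d="M354 284l-8 1-33 20-7 0-3-2-44 0-6-4-7 0-6 6 0 5 11 24 2 13 17 13 20-1 13 10-8 13-14 13-6 22-3 24 10 8 16 2 20-22 29 4 6-15 12-5 6-10 2-18-10-24-2-40 4-11 10-11 0-12z"/><path data-summit="281 155" data-summit-m="2200" d="M311 37l-2 0-24 26-4 42-2 6 1 3-6 1-16 8-11 0-4 7 2 3 7 4 4 9-4 35 5 4 24-2 10 0 6 2 16-1 16-12 18 1 29-24 0-8-4-6-1-12 4-5 0-20 4-9 0-12-6-15-12-9-32 2-5-8z"/><path data-summit="163 449" data-summit-m="2468" d="M109 385l-2 2 1 10 8 13-3 29 15 19 8 24 5 5 9 0 5 3 5 17 1 20 54 1 1-6-3-5-13-16 3-8 52-38 6-6 10-19 2-1-8-1-15-11-16 0-13-8-8 3-18 0-25-9-7 2-25 2-17-8z"/><path data-summit="163 239" data-summit-m="2291" d="M123 133l-8 0-8 4-8-2-4 12 12 12 5 15 11 10 15 5 7 8 4 9 0 16-13 20-3 12-10 11-2 9 5-1 37 15 16 3 19-7 13 1 8 4-14-22 2-8 9-6-7-22-18-14-10-11 0-11 7-9 0-4-7-8-1-5 4-12-13-6-32-6z"/><path data-summit="494 254" data-summit-m="2165" d="M498 213l-18 4-1 8-20 20-4 12-9 2-7 7-2 17 2 4 7 1 5 5 1 12 5 8 2 6 8 11 7 7 12 2 5 4 10 15 0 8 8 16 5 5 7 0 7-5 0-100-9-9-2-10-12-13-1-8-8-15 0-10z"/><path data-summit="254 221" data-summit-m="2201" d="M333 172l-7 1-8 8-12 4-9 0-6-2-33 2-17 16-10 18-14 12-2 11 1 12 23 15 4 10-1 22 8-4 7-8 11-4 9-27 21-19 8-3 20 0 7 5 4-4 0-31 11-11 4-13-6-6z"/><path data-summit="186 119" data-summit-m="2100" d="M246 63l-28 20-12-2-8 12-19-2-8-8-1-8-17-8-6 1-20 15-13 0-9 7-4 17-9 7 9 8-2 12 8 3 8-4 8 0 16 12 32 6 11 5 43-5 6-6 0-4-18-10-1-5 11-5 0-22 10-10 4-10 8-8z"/><path data-summit="109 231" data-summit-m="2288" d="M97 149l-8 61-17 17-7 11 0 8 7 11 0 6-7 9-13 9 1 25-6 11 14-6 24 2 8-5 28-34 2-9 10-11 3-12 13-20 0-16-4-9-7-8-19-8-7-7-5-15z"/><path data-summit="469 22" data-summit-m="2125" d="M527 16l-110 0-4 19-18 18-3 5 10 9 17 1 10 10 5 10 13-3 23-13 16-1 4-3 11 0 2 3 8-6 7 0 9 4z"/><path data-summit="205 58" data-summit-m="2162" d="M289 16l-112 0-8 19-6 11 0 8 8 20 0 9 8 8 19 2 8-12 12 2 8-4 24-20 13-7 24 1 10-4 7-8-16-12z"/>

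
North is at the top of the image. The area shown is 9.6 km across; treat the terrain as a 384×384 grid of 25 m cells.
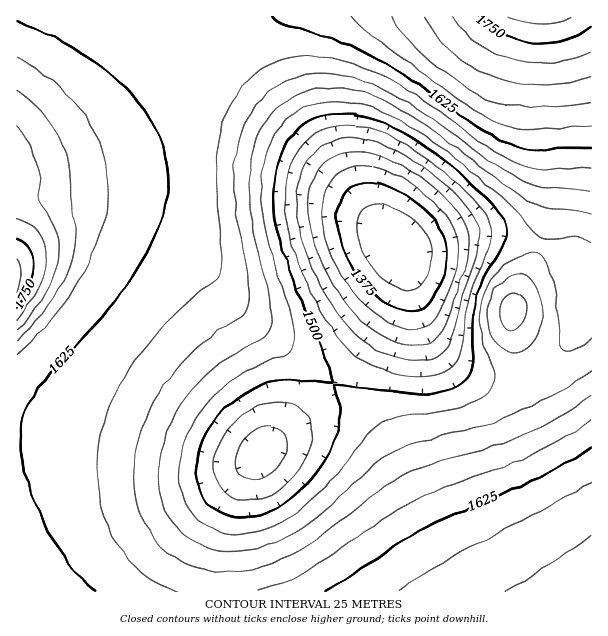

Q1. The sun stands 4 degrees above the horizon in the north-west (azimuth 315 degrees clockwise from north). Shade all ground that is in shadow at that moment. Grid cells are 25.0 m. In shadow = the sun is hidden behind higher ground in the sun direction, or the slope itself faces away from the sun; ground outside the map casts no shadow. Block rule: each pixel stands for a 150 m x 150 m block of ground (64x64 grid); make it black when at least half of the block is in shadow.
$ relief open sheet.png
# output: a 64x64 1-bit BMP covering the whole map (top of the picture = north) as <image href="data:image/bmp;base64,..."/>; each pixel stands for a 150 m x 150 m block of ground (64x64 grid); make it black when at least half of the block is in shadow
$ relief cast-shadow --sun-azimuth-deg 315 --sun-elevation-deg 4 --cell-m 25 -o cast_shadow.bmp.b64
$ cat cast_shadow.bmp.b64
<image width="64" height="64" href="data:image/bmp;base64,Qk0+AgAAAAAAAD4AAAAoAAAAQAAAAEAAAAABAAEAAAAAAAACAAATCwAAEwsAAAIAAAAAAAAA////AAAAAAAAAAAAAAAAAAAAAAAAAAAAAAAAAAAAAAAAAAAAAAAAAAAAAAAAAAAAAAAAAAAAAAAAAAAAAAAAAAAAAAAAAAAAAAAAAAAAAAAAAAAAAAAAAAAAAAAAAAAAAAAAAAAAAAAAAAAAAAAAAAAAB4AAAAAAAAAf4AAAAAAAAD/wAAAAAAAAP/AAAAAAAAA/+AAAAAAAAD/4AAAAAAAAP/gAAAAAAAA/+AAAAAAAGB/4AAAAAAD4D/gAAAAAA/gH8AAAAAAP8AHgAAAAAP/wAAAAAAAA//AAAAAAAAD/4AAAAAAAcP/gAAAAAADw/+AAAAAAAPD/wAAAAAAAYP/AAAAAAAAA/8AAAAAAAAD/gAAAAAAAAP+AAAAAAAAA/4AAAB8AAAB/AAAAf8AAAB8AAAH/4AAABgAAA//wAAAAAAAP//AAAAAAAB//8AAAAAAAP//wAAAAAAA///AAAAAAAH//8AAAAAAAf//wAAAAAAD///AAAAAAAP//4AAAAAAA///gAAAAAAD//8AAAAAAAP//wAAAAAAA//+AAAAAAAD//4AAAAAAAH//AAAAAAAAf/4AAAAAAAA//AAAAAAAAB/4AAAAAAAAD/AAAAAAAAADwAAAAAAAAAAAAAAAAAAAAAAAAAAAAAAAAAAAAAAAAAAAAAADAAAAAAAAAAcAAAAAAAAADw=="/>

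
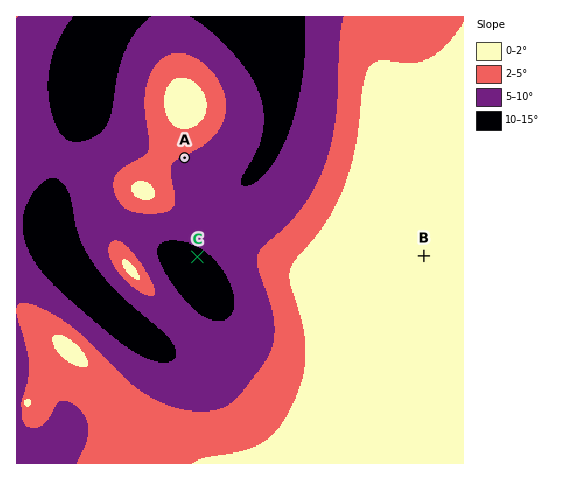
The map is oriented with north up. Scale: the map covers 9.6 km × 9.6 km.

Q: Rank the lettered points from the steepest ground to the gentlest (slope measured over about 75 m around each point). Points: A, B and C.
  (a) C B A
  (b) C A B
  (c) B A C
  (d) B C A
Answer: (b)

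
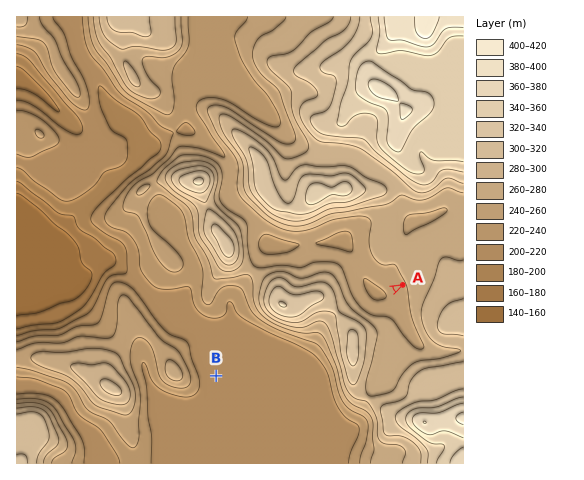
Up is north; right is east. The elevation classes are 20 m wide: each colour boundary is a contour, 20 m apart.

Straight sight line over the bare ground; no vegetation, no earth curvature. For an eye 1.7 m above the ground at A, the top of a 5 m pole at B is hidden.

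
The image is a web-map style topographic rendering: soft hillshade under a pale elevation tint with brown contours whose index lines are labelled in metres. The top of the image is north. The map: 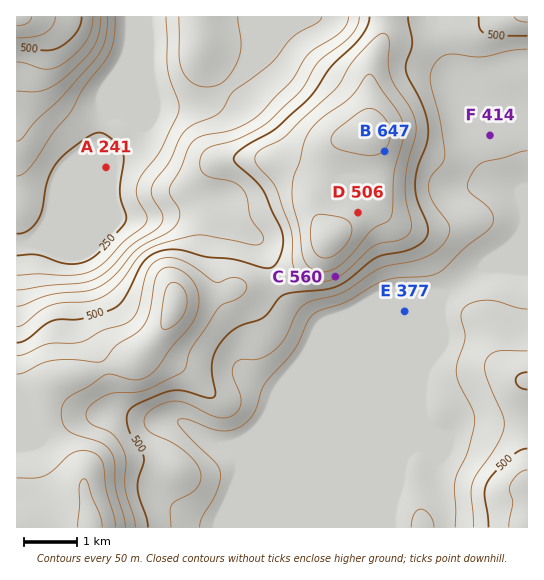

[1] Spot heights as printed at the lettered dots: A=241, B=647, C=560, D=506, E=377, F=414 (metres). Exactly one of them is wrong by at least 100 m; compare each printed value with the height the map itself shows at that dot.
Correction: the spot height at D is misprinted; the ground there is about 631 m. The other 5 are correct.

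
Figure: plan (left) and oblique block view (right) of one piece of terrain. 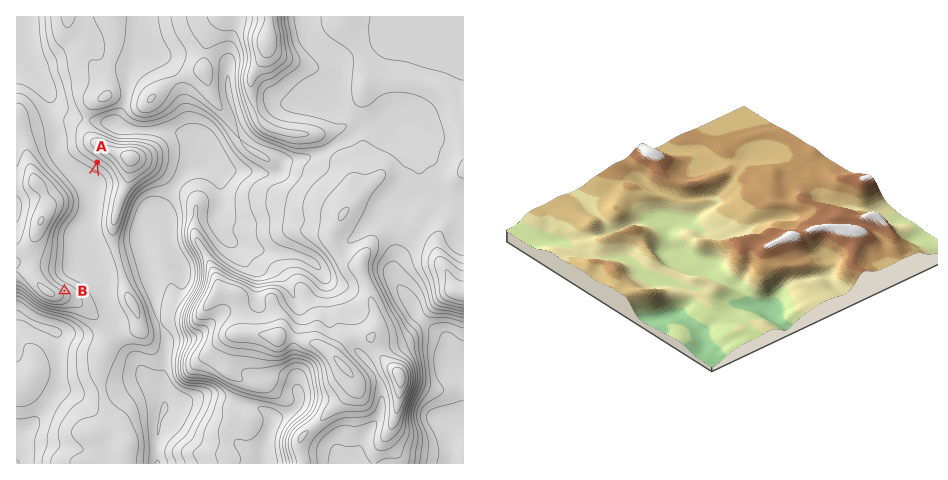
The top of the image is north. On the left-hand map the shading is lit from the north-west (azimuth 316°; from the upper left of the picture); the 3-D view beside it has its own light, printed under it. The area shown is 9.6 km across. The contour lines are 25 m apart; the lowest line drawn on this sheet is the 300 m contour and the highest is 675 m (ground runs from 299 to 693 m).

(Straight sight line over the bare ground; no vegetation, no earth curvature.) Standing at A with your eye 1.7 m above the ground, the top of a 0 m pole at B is in view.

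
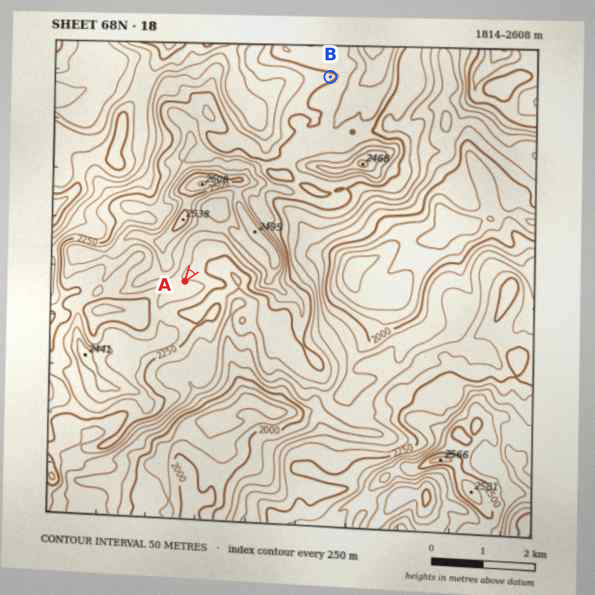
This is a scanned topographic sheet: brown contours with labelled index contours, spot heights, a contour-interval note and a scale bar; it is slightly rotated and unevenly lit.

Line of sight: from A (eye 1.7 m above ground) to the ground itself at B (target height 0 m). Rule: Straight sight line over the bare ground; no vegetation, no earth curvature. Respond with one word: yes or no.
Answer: no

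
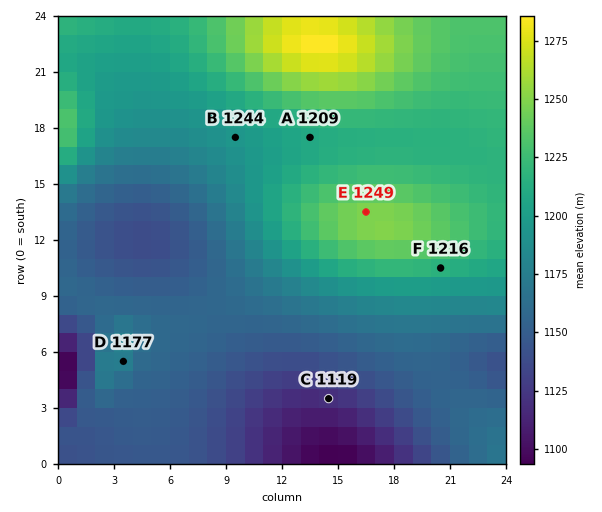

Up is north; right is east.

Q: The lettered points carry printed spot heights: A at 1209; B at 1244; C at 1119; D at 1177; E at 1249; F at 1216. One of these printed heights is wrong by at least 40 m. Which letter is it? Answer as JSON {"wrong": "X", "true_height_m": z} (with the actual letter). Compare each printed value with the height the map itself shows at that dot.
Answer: {"wrong": "B", "true_height_m": 1194}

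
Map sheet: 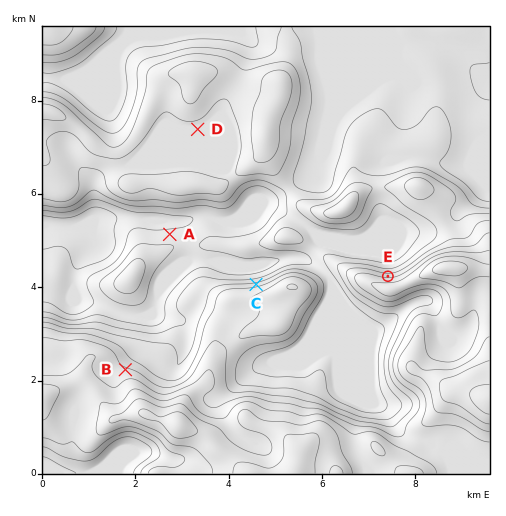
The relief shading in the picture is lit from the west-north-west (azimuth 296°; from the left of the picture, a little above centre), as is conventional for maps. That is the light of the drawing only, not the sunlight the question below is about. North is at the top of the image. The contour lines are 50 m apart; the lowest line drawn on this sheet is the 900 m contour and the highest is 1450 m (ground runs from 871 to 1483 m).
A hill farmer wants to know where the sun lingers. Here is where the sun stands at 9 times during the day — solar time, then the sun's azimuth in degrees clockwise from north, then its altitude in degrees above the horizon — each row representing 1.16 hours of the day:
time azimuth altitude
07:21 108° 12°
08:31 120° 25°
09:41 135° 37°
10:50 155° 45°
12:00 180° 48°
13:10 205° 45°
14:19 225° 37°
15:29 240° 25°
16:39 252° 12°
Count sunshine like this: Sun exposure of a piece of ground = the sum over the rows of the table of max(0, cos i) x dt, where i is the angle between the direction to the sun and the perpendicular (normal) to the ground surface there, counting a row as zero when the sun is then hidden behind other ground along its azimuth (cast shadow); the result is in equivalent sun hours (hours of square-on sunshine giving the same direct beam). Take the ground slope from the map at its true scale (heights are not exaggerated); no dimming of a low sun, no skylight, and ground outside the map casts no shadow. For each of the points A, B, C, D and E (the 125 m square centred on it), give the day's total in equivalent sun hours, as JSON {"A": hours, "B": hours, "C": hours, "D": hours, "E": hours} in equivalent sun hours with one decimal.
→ {"A": 4.3, "B": 4.3, "C": 2.2, "D": 5.4, "E": 2.2}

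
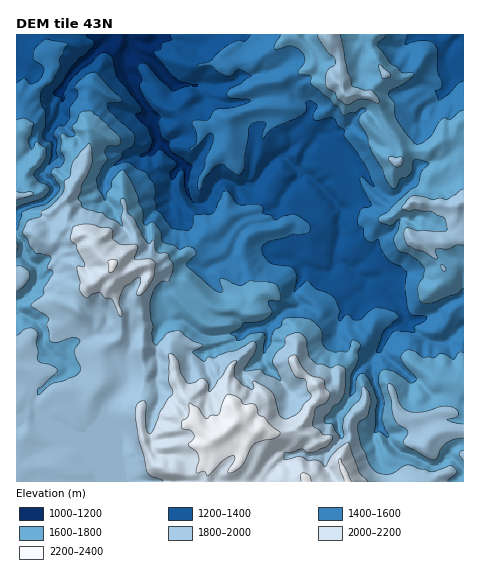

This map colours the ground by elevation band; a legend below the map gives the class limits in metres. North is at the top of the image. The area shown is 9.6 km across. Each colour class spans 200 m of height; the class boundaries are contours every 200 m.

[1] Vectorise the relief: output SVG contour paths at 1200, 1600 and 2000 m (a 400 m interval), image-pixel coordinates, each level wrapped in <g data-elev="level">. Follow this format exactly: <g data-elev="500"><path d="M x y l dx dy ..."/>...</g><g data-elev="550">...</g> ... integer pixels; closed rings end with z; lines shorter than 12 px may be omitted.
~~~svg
<g data-elev="1200"><path d="M171 35l0 5-8 3-3 7-6 1 0 2 18 22 6 5 14 4 5 1 1 1-8 0-15 5-3 0-14-14-10-11-5-3-3 1-2 3 4 13-2 7 7 14 13 15-1 7 2 11 3 5 5 3 2 8 21 15-5 19 5 16-6-9-3-20-2-1-2 1-6 9-2-2-1-6 7-7-2-4-15-12-8 7-12 0 10-8 2-10-5-11-12-12 6-3 0-4-24-30-4-18-4-6-5-2-3 2-10 9-17 14-10 15 1 7-2 2-1 1-2-5-5-2-1-4 7-6 10-19 9-8 5-4 9-9 0-5-8-5"/></g><g data-elev="1600"><path d="M463 353l-4-1-6 7-12-6-7 5-10 0-8-6-6-2-4 0-4 4-1 4 3 7 13 14-1 2-4 2-2 0-15-11-9-3-4 2-3 3-1 7 6 20-2 19 7 17-1 1-7-6-6 1 2-33-8-20-5-6-3 0-3 2-3 16-5 4 0-1 1-20 8-16-1-7 3-6-2-3-7-3-2 8-3 4-12 0-6-2-6-5-2-15-6-7-7-4-16-2-8 2-3 7-7 4-3 7 0 7-7 10 1-17-2-4-12 1-9 6-5 0-1-3-6-4 11-5 2-5 19-2 9-6 1-4-4-9 3-2 8 1 2-2-1-8-3-6-8-3-18-2-12 6-18-8-1 3 3 10-3 1-6-2-28-24 1-4 9-7 0-3-2-4-7-1-8 2-5-4-10-2-2-3-1-8-7-9-3-1-5 4-2-2-1-13-4-7-1-7-7-17-7-10-5 2-6 7-2 8-4 6-1 7-2-1-6-10-2-11 12-19-3-7 1-3 3-3 10-1 2-2 0-3-3-5-11-12-16-12-8 0-3 3-3 7-5 6 3 8-6 2-6-3-2 1-1 15 4 6 0 6-3 5-7 1-3 4 8 13 0 6-13 13-24 8-5 19"/><path d="M17 208l24-9 6-5 2-4-2-5-8-3-5-7 11-16 1-11-10-6-3 7-2 0-3-9 3-6 2-11-8-5-8 2"/><path d="M463 110l-4 2-8 7-6-1-3 1-12 18-10 7-6-1-17-23-2-6 0-11-7-9 3-4 19-11 3-4 0-2-12-1-4-5-7-4-12-17 0-3 7-6 1-2"/><path d="M280 35l-4 8-2 6 4 0 13-3 10 5 3 5 1 5-7 10 0 2 13 4 0 7 19 15 4 6 5 2 4 8 13-3 6-4 4 1-6 7-1 6 8 14 1 7 4 9 10 17 4 10 6 9 4 0 4-9 7-2 3-4 4-13 4-1 11 4-8 9-4 14-7 4-22 22-9 5-1 3 3 3 9 2 8-5 2 0-2 9-4 10 3 9 3 4 7 2 11 6 7 9-2 8-4 6-1 5 0 9 3 5 4 1 9 0 22-9 7-5"/></g><g data-elev="2000"><path d="M367 481l-8-9-11-30-9 6-6 7-7 12-7-6-11 0-8-5-16 3 1-7 6 1 10-4 7 4 7-1 12-6 6-8-3-3-8-1-3-4-6-3-1-3 3-15 12-8 3-8-5-5-1-8-16-6-7-8-6-11-6 3 1 8 5 10 10 4 2 9 4 7-12 17-13 6-7-4-4-18-5-7-17-9 1 7-3 1-8-4-8-7-1-5 3-12-1-1-7 4-7 12-13 16-1-9-5-5-3 1-6 4-7 0-6-10-3-13-4-5-3-2-3 2 1 25 4 10-1 4-12 18-5 15-4 7-3-1-2-4 0-23-1-5-4 0-3 2-3 10 4 26 5 17 3 15 4 5 12 5"/><path d="M119 316l3 0 0-4-3-11 5-13 12-9 4-2 0 6-3 11 2 2 4-2 10-16 2-16-5-3-14 1-2-3 4-8-1-4-19-2-5-4 0-7-2-4-10-1-12-3-14 2-3 2-2 12 6 5 1 5 8 14-1 3-7 0 3 15 0 9 7 7 5-4 7-2 6 6 6 1z"/></g>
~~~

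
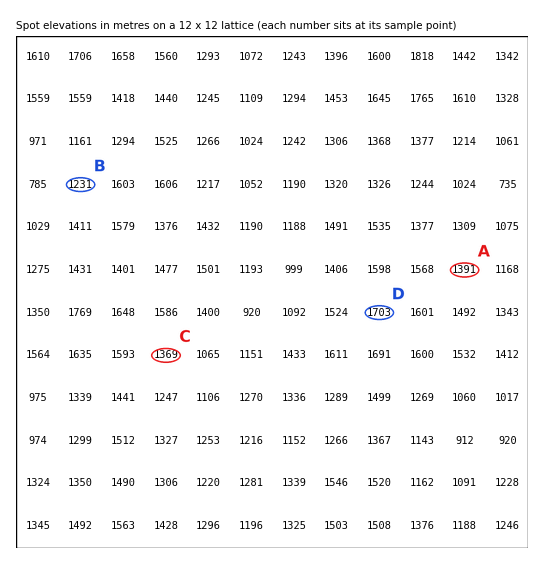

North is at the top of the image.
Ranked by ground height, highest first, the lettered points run D A C B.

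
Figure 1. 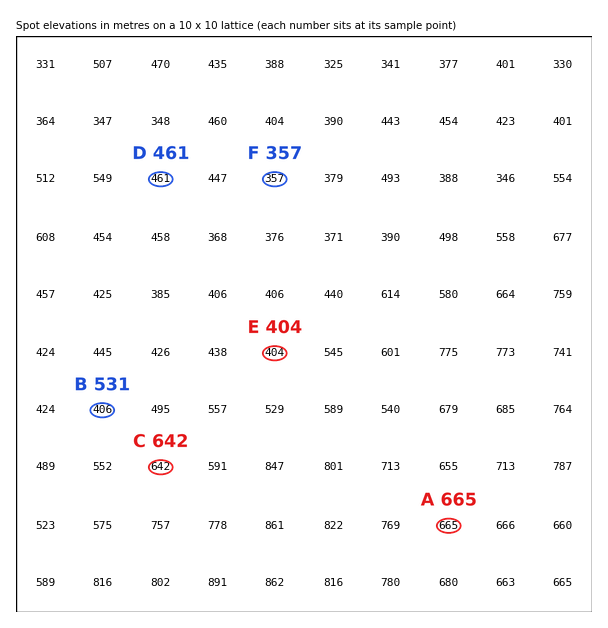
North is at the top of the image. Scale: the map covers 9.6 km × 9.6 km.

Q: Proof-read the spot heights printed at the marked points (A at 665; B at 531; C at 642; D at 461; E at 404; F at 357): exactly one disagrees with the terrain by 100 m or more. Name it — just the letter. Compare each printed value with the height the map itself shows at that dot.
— B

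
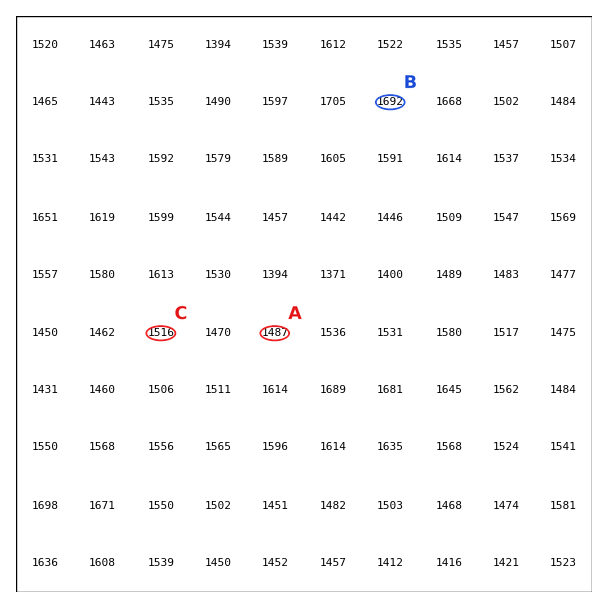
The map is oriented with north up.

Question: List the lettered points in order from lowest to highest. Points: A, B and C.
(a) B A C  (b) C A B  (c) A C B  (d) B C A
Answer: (c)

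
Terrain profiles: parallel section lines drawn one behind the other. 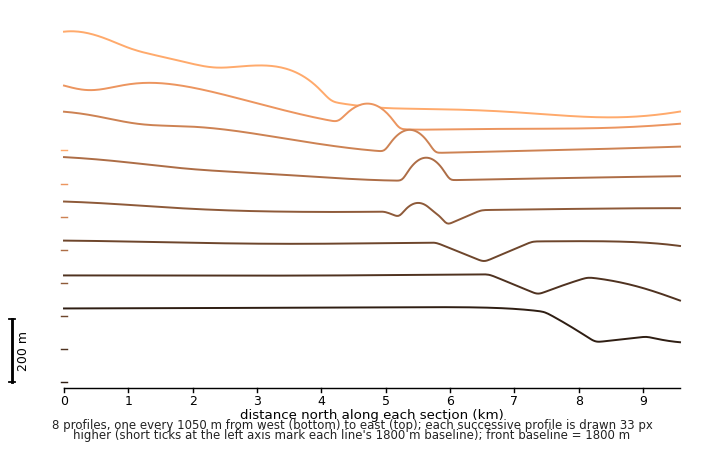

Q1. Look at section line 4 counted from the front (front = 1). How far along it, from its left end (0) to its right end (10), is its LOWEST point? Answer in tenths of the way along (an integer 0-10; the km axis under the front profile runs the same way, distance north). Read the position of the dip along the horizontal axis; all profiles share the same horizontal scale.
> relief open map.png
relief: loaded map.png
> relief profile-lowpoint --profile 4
6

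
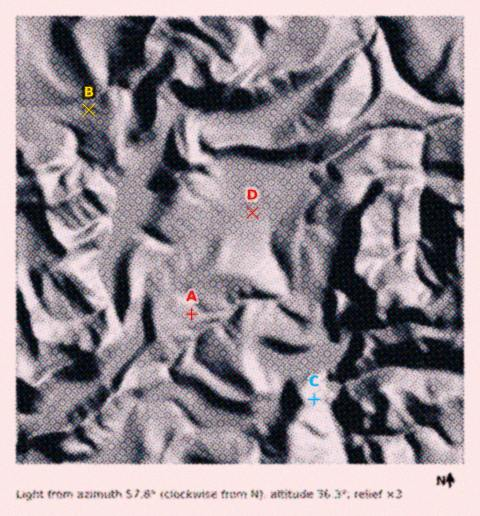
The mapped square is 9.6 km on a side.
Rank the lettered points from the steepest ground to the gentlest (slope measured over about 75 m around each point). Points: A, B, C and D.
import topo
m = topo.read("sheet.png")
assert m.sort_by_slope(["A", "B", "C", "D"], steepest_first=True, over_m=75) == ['C', 'B', 'A', 'D']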